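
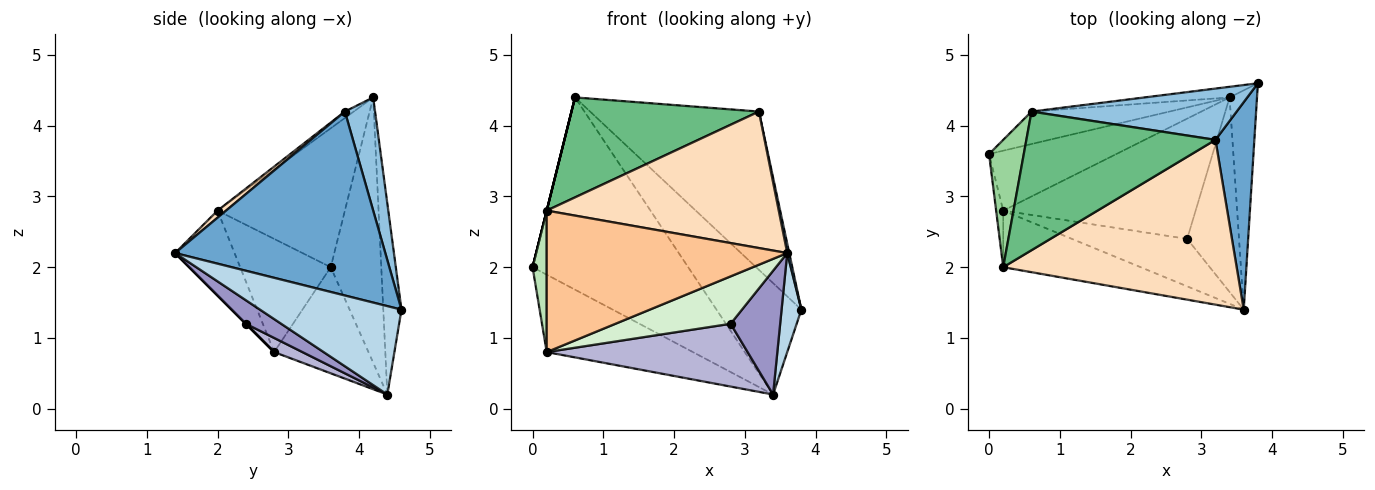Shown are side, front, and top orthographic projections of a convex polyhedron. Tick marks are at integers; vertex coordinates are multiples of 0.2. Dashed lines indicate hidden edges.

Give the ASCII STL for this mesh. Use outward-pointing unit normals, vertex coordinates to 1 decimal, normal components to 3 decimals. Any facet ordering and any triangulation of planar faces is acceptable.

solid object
 facet normal 0.978 -0.009 0.207
  outer loop
   vertex 3.2 3.8 4.2
   vertex 3.6 1.4 2.2
   vertex 3.8 4.6 1.4
  endloop
 endfacet
 facet normal 0.168 0.938 0.304
  outer loop
   vertex 3.2 3.8 4.2
   vertex 3.8 4.6 1.4
   vertex 0.6 4.2 4.4
  endloop
 endfacet
 facet normal 0.947 -0.133 -0.293
  outer loop
   vertex 3.4 4.4 0.2
   vertex 3.8 4.6 1.4
   vertex 3.6 1.4 2.2
  endloop
 endfacet
 facet normal -0.209 0.974 -0.093
  outer loop
   vertex 3.4 4.4 0.2
   vertex 0.6 4.2 4.4
   vertex 3.8 4.6 1.4
  endloop
 endfacet
 facet normal -0.454 0.704 -0.545
  outer loop
   vertex 3.4 4.4 0.2
   vertex 0.2 2.8 0.8
   vertex 0.0 3.6 2.0
  endloop
 endfacet
 facet normal -0.305 0.939 -0.159
  outer loop
   vertex 3.4 4.4 0.2
   vertex 0.0 3.6 2.0
   vertex 0.6 4.2 4.4
  endloop
 endfacet
 facet normal -0.224 -0.905 -0.362
  outer loop
   vertex 0.2 2.0 2.8
   vertex 0.2 2.8 0.8
   vertex 3.6 1.4 2.2
  endloop
 endfacet
 facet normal 0.023 -0.638 0.770
  outer loop
   vertex 0.2 2.0 2.8
   vertex 3.6 1.4 2.2
   vertex 3.2 3.8 4.2
  endloop
 endfacet
 facet normal -0.028 -0.585 0.811
  outer loop
   vertex 0.2 2.0 2.8
   vertex 3.2 3.8 4.2
   vertex 0.6 4.2 4.4
  endloop
 endfacet
 facet normal -0.970 0.000 0.243
  outer loop
   vertex 0.2 2.0 2.8
   vertex 0.6 4.2 4.4
   vertex 0.0 3.6 2.0
  endloop
 endfacet
 facet normal -0.986 -0.154 -0.062
  outer loop
   vertex 0.2 2.0 2.8
   vertex 0.0 3.6 2.0
   vertex 0.2 2.8 0.8
  endloop
 endfacet
 facet normal 0.000 -0.707 -0.707
  outer loop
   vertex 2.8 2.4 1.2
   vertex 3.6 1.4 2.2
   vertex 0.2 2.8 0.8
  endloop
 endfacet
 facet normal 0.358 -0.501 -0.788
  outer loop
   vertex 2.8 2.4 1.2
   vertex 3.4 4.4 0.2
   vertex 3.6 1.4 2.2
  endloop
 endfacet
 facet normal 0.065 -0.462 -0.885
  outer loop
   vertex 2.8 2.4 1.2
   vertex 0.2 2.8 0.8
   vertex 3.4 4.4 0.2
  endloop
 endfacet
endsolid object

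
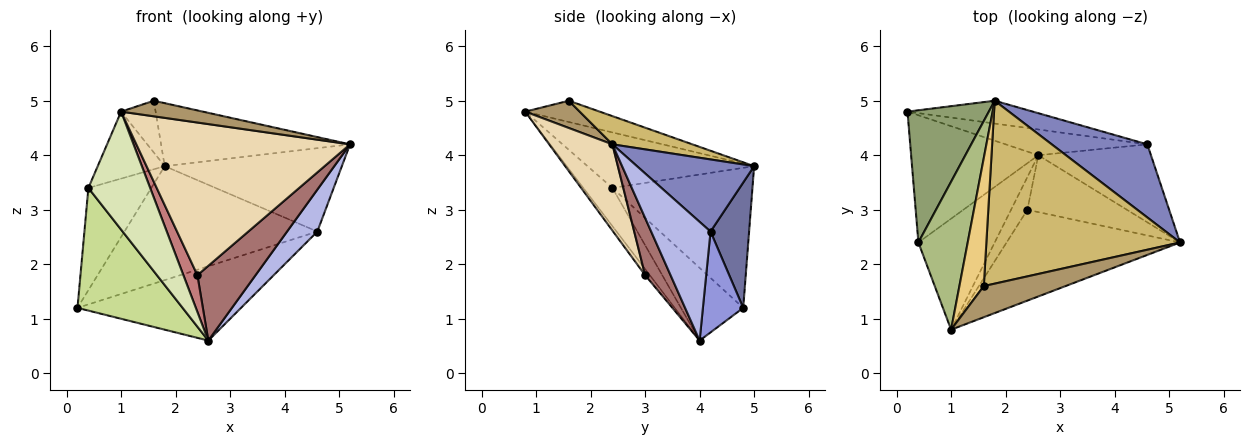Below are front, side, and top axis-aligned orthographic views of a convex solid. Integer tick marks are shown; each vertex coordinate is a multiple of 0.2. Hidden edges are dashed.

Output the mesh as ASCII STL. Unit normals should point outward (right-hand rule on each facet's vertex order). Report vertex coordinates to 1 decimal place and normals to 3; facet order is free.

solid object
 facet normal 0.192 0.962 -0.192
  outer loop
   vertex 4.6 4.2 2.6
   vertex 0.2 4.8 1.2
   vertex 1.8 5.0 3.8
  endloop
 endfacet
 facet normal 0.445 0.673 0.590
  outer loop
   vertex 4.6 4.2 2.6
   vertex 1.8 5.0 3.8
   vertex 5.2 2.4 4.2
  endloop
 endfacet
 facet normal 0.227 0.920 -0.319
  outer loop
   vertex 2.6 4.0 0.6
   vertex 0.2 4.8 1.2
   vertex 4.6 4.2 2.6
  endloop
 endfacet
 facet normal 0.680 -0.347 -0.646
  outer loop
   vertex 2.6 4.0 0.6
   vertex 4.6 4.2 2.6
   vertex 5.2 2.4 4.2
  endloop
 endfacet
 facet normal -0.806 0.362 0.468
  outer loop
   vertex 0.4 2.4 3.4
   vertex 1.8 5.0 3.8
   vertex 0.2 4.8 1.2
  endloop
 endfacet
 facet normal -0.716 0.288 0.636
  outer loop
   vertex 0.4 2.4 3.4
   vertex 1.0 0.8 4.8
   vertex 1.8 5.0 3.8
  endloop
 endfacet
 facet normal -0.380 -0.642 -0.666
  outer loop
   vertex 0.4 2.4 3.4
   vertex 0.2 4.8 1.2
   vertex 2.6 4.0 0.6
  endloop
 endfacet
 facet normal -0.324 -0.689 -0.648
  outer loop
   vertex 0.4 2.4 3.4
   vertex 2.6 4.0 0.6
   vertex 1.0 0.8 4.8
  endloop
 endfacet
 facet normal 0.286 -0.429 0.857
  outer loop
   vertex 1.6 1.6 5.0
   vertex 1.0 0.8 4.8
   vertex 5.2 2.4 4.2
  endloop
 endfacet
 facet normal 0.136 0.323 0.937
  outer loop
   vertex 1.6 1.6 5.0
   vertex 5.2 2.4 4.2
   vertex 1.8 5.0 3.8
  endloop
 endfacet
 facet normal -0.629 0.291 0.721
  outer loop
   vertex 1.6 1.6 5.0
   vertex 1.8 5.0 3.8
   vertex 1.0 0.8 4.8
  endloop
 endfacet
 facet normal 0.246 -0.833 -0.496
  outer loop
   vertex 2.4 3.0 1.8
   vertex 5.2 2.4 4.2
   vertex 1.0 0.8 4.8
  endloop
 endfacet
 facet normal 0.329 -0.752 -0.572
  outer loop
   vertex 2.4 3.0 1.8
   vertex 2.6 4.0 0.6
   vertex 5.2 2.4 4.2
  endloop
 endfacet
 facet normal -0.242 -0.725 -0.645
  outer loop
   vertex 2.4 3.0 1.8
   vertex 1.0 0.8 4.8
   vertex 2.6 4.0 0.6
  endloop
 endfacet
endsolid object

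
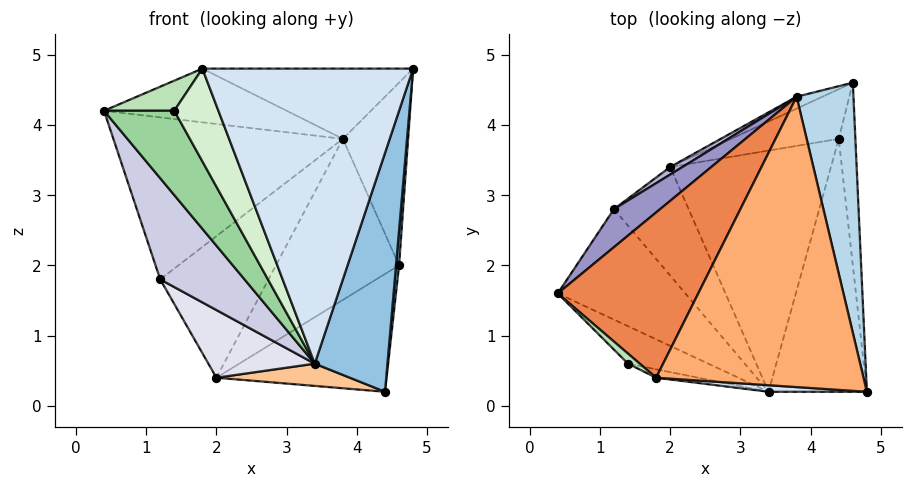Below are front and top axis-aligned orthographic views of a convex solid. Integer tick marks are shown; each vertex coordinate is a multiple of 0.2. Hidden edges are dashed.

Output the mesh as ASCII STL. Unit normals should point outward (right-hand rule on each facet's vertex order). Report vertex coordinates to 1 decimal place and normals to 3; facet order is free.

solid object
 facet normal 0.995 -0.020 -0.102
  outer loop
   vertex 4.4 3.8 0.2
   vertex 4.6 4.6 2.0
   vertex 4.8 0.2 4.8
  endloop
 endfacet
 facet normal 0.909 -0.286 -0.303
  outer loop
   vertex 3.4 0.2 0.6
   vertex 4.4 3.8 0.2
   vertex 4.8 0.2 4.8
  endloop
 endfacet
 facet normal 0.858 0.303 0.415
  outer loop
   vertex 3.8 4.4 3.8
   vertex 4.8 0.2 4.8
   vertex 4.6 4.6 2.0
  endloop
 endfacet
 facet normal -0.067 -0.998 0.022
  outer loop
   vertex 1.8 0.4 4.8
   vertex 3.4 0.2 0.6
   vertex 4.8 0.2 4.8
  endloop
 endfacet
 facet normal -0.141 0.306 0.942
  outer loop
   vertex 1.8 0.4 4.8
   vertex 3.8 4.4 3.8
   vertex 0.4 1.6 4.2
  endloop
 endfacet
 facet normal 0.016 0.235 0.972
  outer loop
   vertex 1.8 0.4 4.8
   vertex 4.8 0.2 4.8
   vertex 3.8 4.4 3.8
  endloop
 endfacet
 facet normal -0.068 -0.092 -0.994
  outer loop
   vertex 2.0 3.4 0.4
   vertex 4.4 3.8 0.2
   vertex 3.4 0.2 0.6
  endloop
 endfacet
 facet normal -0.183 0.906 -0.382
  outer loop
   vertex 2.0 3.4 0.4
   vertex 4.6 4.6 2.0
   vertex 4.4 3.8 0.2
  endloop
 endfacet
 facet normal -0.383 0.921 -0.068
  outer loop
   vertex 2.0 3.4 0.4
   vertex 3.8 4.4 3.8
   vertex 4.6 4.6 2.0
  endloop
 endfacet
 facet normal -0.675 -0.675 -0.300
  outer loop
   vertex 1.4 0.6 4.2
   vertex 0.4 1.6 4.2
   vertex 3.4 0.2 0.6
  endloop
 endfacet
 facet normal -0.688 -0.688 0.229
  outer loop
   vertex 1.4 0.6 4.2
   vertex 1.8 0.4 4.8
   vertex 0.4 1.6 4.2
  endloop
 endfacet
 facet normal -0.341 -0.936 -0.085
  outer loop
   vertex 1.4 0.6 4.2
   vertex 3.4 0.2 0.6
   vertex 1.8 0.4 4.8
  endloop
 endfacet
 facet normal -0.613 0.770 0.181
  outer loop
   vertex 1.2 2.8 1.8
   vertex 0.4 1.6 4.2
   vertex 3.8 4.4 3.8
  endloop
 endfacet
 facet normal -0.548 0.835 0.045
  outer loop
   vertex 1.2 2.8 1.8
   vertex 3.8 4.4 3.8
   vertex 2.0 3.4 0.4
  endloop
 endfacet
 facet normal -0.768 -0.432 -0.472
  outer loop
   vertex 1.2 2.8 1.8
   vertex 3.4 0.2 0.6
   vertex 0.4 1.6 4.2
  endloop
 endfacet
 facet normal -0.736 -0.358 -0.574
  outer loop
   vertex 1.2 2.8 1.8
   vertex 2.0 3.4 0.4
   vertex 3.4 0.2 0.6
  endloop
 endfacet
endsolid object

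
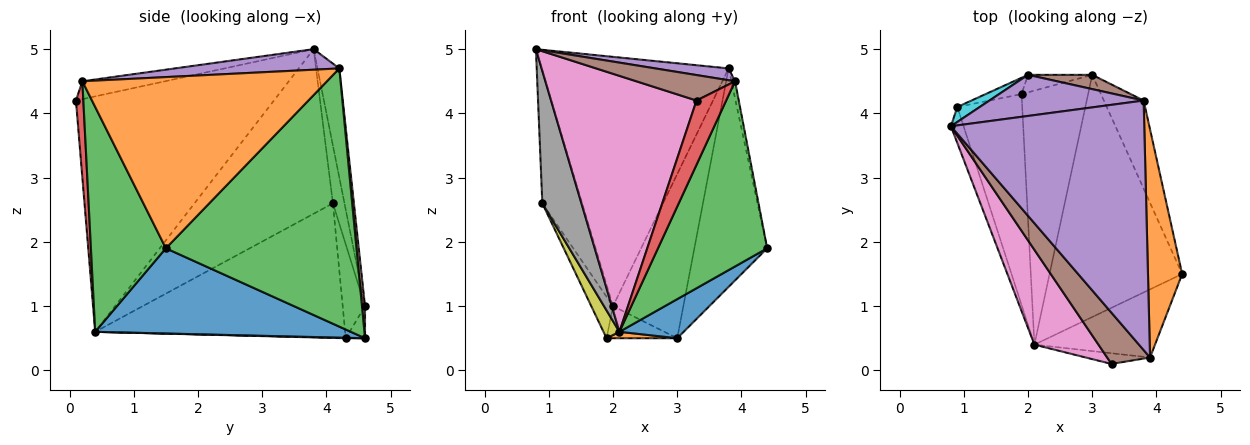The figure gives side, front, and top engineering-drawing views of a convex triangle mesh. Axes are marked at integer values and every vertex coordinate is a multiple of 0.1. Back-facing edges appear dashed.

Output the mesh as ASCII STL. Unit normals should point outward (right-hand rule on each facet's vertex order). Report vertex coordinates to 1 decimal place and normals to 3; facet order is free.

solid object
 facet normal 0.536 -0.135 -0.834
  outer loop
   vertex 2.1 0.4 0.6
   vertex 3.0 4.6 0.5
   vertex 4.4 1.5 1.9
  endloop
 endfacet
 facet normal 0.007 -0.025 -1.000
  outer loop
   vertex 2.1 0.4 0.6
   vertex 1.9 4.3 0.5
   vertex 3.0 4.6 0.5
  endloop
 endfacet
 facet normal 0.925 0.353 -0.142
  outer loop
   vertex 3.8 4.2 4.7
   vertex 4.4 1.5 1.9
   vertex 3.0 4.6 0.5
  endloop
 endfacet
 facet normal -0.233 0.854 -0.466
  outer loop
   vertex 2.0 4.6 1.0
   vertex 3.0 4.6 0.5
   vertex 1.9 4.3 0.5
  endloop
 endfacet
 facet normal -0.115 0.980 0.162
  outer loop
   vertex 2.0 4.6 1.0
   vertex 0.8 3.8 5.0
   vertex 3.8 4.2 4.7
  endloop
 endfacet
 facet normal 0.043 0.995 0.087
  outer loop
   vertex 2.0 4.6 1.0
   vertex 3.8 4.2 4.7
   vertex 3.0 4.6 0.5
  endloop
 endfacet
 facet normal -0.787 -0.578 0.214
  outer loop
   vertex 3.3 0.1 4.2
   vertex 0.8 3.8 5.0
   vertex 2.1 0.4 0.6
  endloop
 endfacet
 facet normal -0.960 -0.271 -0.074
  outer loop
   vertex 0.9 4.1 2.6
   vertex 2.1 0.4 0.6
   vertex 0.8 3.8 5.0
  endloop
 endfacet
 facet normal -0.899 -0.057 -0.434
  outer loop
   vertex 0.9 4.1 2.6
   vertex 1.9 4.3 0.5
   vertex 2.1 0.4 0.6
  endloop
 endfacet
 facet normal -0.277 0.955 0.108
  outer loop
   vertex 0.9 4.1 2.6
   vertex 0.8 3.8 5.0
   vertex 2.0 4.6 1.0
  endloop
 endfacet
 facet normal -0.691 0.672 -0.265
  outer loop
   vertex 0.9 4.1 2.6
   vertex 2.0 4.6 1.0
   vertex 1.9 4.3 0.5
  endloop
 endfacet
 facet normal 0.981 0.015 0.196
  outer loop
   vertex 3.9 0.2 4.5
   vertex 4.4 1.5 1.9
   vertex 3.8 4.2 4.7
  endloop
 endfacet
 facet normal 0.541 -0.789 -0.290
  outer loop
   vertex 3.9 0.2 4.5
   vertex 2.1 0.4 0.6
   vertex 4.4 1.5 1.9
  endloop
 endfacet
 facet normal 0.239 -0.958 -0.160
  outer loop
   vertex 3.9 0.2 4.5
   vertex 3.3 0.1 4.2
   vertex 2.1 0.4 0.6
  endloop
 endfacet
 facet normal 0.106 -0.047 0.993
  outer loop
   vertex 3.9 0.2 4.5
   vertex 3.8 4.2 4.7
   vertex 0.8 3.8 5.0
  endloop
 endfacet
 facet normal -0.350 -0.418 0.839
  outer loop
   vertex 3.9 0.2 4.5
   vertex 0.8 3.8 5.0
   vertex 3.3 0.1 4.2
  endloop
 endfacet
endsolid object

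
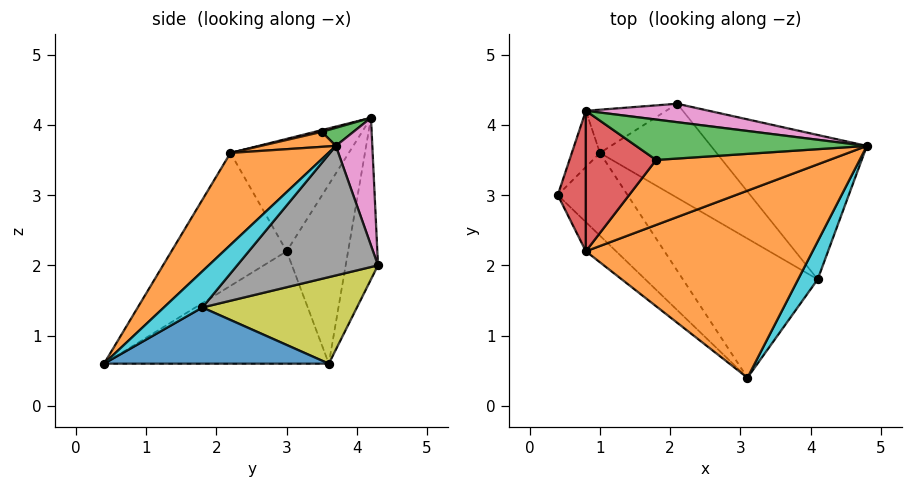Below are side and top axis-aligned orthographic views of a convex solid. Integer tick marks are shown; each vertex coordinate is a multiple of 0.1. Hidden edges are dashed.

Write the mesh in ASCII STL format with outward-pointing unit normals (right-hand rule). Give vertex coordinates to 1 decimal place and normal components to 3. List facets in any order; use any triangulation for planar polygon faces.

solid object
 facet normal -0.733 -0.659 -0.167
  outer loop
   vertex 0.8 2.2 3.6
   vertex 0.4 3.0 2.2
   vertex 3.1 0.4 0.6
  endloop
 endfacet
 facet normal 0.257 -0.729 0.635
  outer loop
   vertex 0.8 2.2 3.6
   vertex 3.1 0.4 0.6
   vertex 4.8 3.7 3.7
  endloop
 endfacet
 facet normal -0.742 -0.487 -0.461
  outer loop
   vertex 1.0 3.6 0.6
   vertex 3.1 0.4 0.6
   vertex 0.4 3.0 2.2
  endloop
 endfacet
 facet normal -0.968 -0.061 0.242
  outer loop
   vertex 0.8 4.2 4.1
   vertex 0.4 3.0 2.2
   vertex 0.8 2.2 3.6
  endloop
 endfacet
 facet normal -0.857 0.498 -0.134
  outer loop
   vertex 0.8 4.2 4.1
   vertex 1.0 3.6 0.6
   vertex 0.4 3.0 2.2
  endloop
 endfacet
 facet normal -0.357 0.917 -0.178
  outer loop
   vertex 0.8 4.2 4.1
   vertex 2.1 4.3 2.0
   vertex 1.0 3.6 0.6
  endloop
 endfacet
 facet normal 0.136 0.982 0.131
  outer loop
   vertex 0.8 4.2 4.1
   vertex 4.8 3.7 3.7
   vertex 2.1 4.3 2.0
  endloop
 endfacet
 facet normal 0.524 0.571 -0.631
  outer loop
   vertex 4.1 1.8 1.4
   vertex 2.1 4.3 2.0
   vertex 4.8 3.7 3.7
  endloop
 endfacet
 facet normal 0.495 0.556 -0.667
  outer loop
   vertex 4.1 1.8 1.4
   vertex 1.0 3.6 0.6
   vertex 2.1 4.3 2.0
  endloop
 endfacet
 facet normal 0.654 -0.669 0.354
  outer loop
   vertex 4.1 1.8 1.4
   vertex 4.8 3.7 3.7
   vertex 3.1 0.4 0.6
  endloop
 endfacet
 facet normal 0.373 0.245 -0.895
  outer loop
   vertex 4.1 1.8 1.4
   vertex 3.1 0.4 0.6
   vertex 1.0 3.6 0.6
  endloop
 endfacet
 facet normal 0.083 -0.284 0.955
  outer loop
   vertex 1.8 3.5 3.9
   vertex 0.8 2.2 3.6
   vertex 4.8 3.7 3.7
  endloop
 endfacet
 facet normal 0.077 -0.171 0.982
  outer loop
   vertex 1.8 3.5 3.9
   vertex 4.8 3.7 3.7
   vertex 0.8 4.2 4.1
  endloop
 endfacet
 facet normal 0.024 -0.242 0.970
  outer loop
   vertex 1.8 3.5 3.9
   vertex 0.8 4.2 4.1
   vertex 0.8 2.2 3.6
  endloop
 endfacet
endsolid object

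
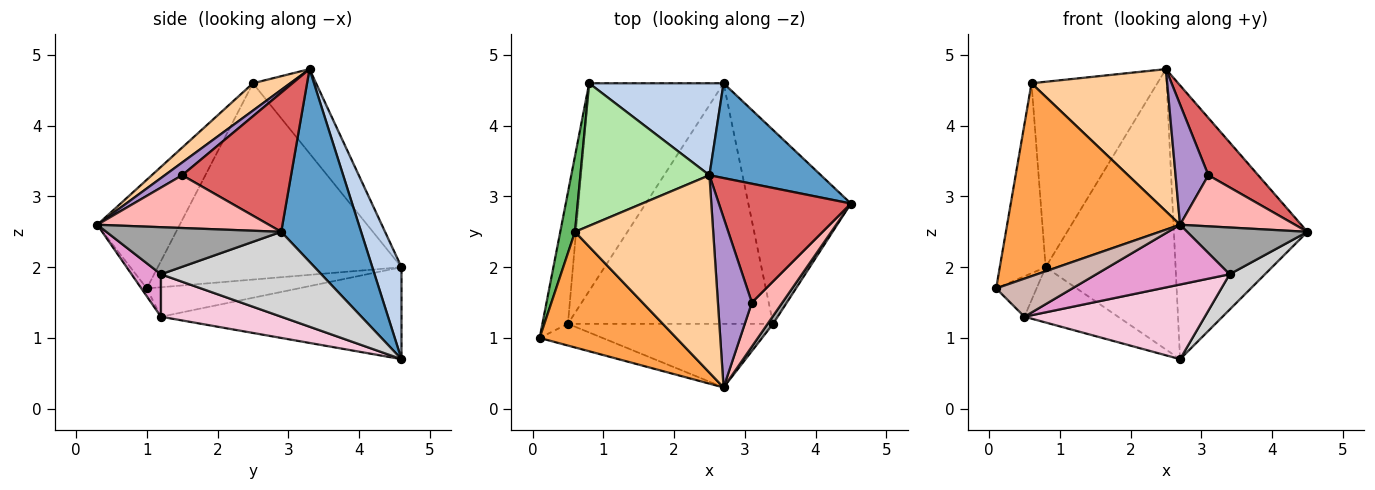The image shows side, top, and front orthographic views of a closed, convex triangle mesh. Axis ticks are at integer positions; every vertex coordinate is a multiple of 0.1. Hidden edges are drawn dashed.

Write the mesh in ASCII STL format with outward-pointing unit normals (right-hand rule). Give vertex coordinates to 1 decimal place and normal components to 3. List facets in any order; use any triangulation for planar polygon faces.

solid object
 facet normal 0.492 0.823 0.285
  outer loop
   vertex 2.7 4.6 0.7
   vertex 2.5 3.3 4.8
   vertex 4.5 2.9 2.5
  endloop
 endfacet
 facet normal 0.209 0.929 0.305
  outer loop
   vertex 2.7 4.6 0.7
   vertex 0.8 4.6 2.0
   vertex 2.5 3.3 4.8
  endloop
 endfacet
 facet normal -0.378 -0.794 0.476
  outer loop
   vertex 0.6 2.5 4.6
   vertex 0.1 1.0 1.7
   vertex 2.7 0.3 2.6
  endloop
 endfacet
 facet normal 0.159 -0.577 0.801
  outer loop
   vertex 0.6 2.5 4.6
   vertex 2.7 0.3 2.6
   vertex 2.5 3.3 4.8
  endloop
 endfacet
 facet normal -0.980 0.184 0.074
  outer loop
   vertex 0.6 2.5 4.6
   vertex 0.8 4.6 2.0
   vertex 0.1 1.0 1.7
  endloop
 endfacet
 facet normal -0.370 0.737 0.566
  outer loop
   vertex 0.6 2.5 4.6
   vertex 2.5 3.3 4.8
   vertex 0.8 4.6 2.0
  endloop
 endfacet
 facet normal 0.688 -0.315 0.653
  outer loop
   vertex 3.1 1.5 3.3
   vertex 4.5 2.9 2.5
   vertex 2.5 3.3 4.8
  endloop
 endfacet
 facet normal 0.749 -0.502 0.432
  outer loop
   vertex 3.1 1.5 3.3
   vertex 2.7 0.3 2.6
   vertex 4.5 2.9 2.5
  endloop
 endfacet
 facet normal 0.293 -0.553 0.780
  outer loop
   vertex 3.1 1.5 3.3
   vertex 2.5 3.3 4.8
   vertex 2.7 0.3 2.6
  endloop
 endfacet
 facet normal -0.741 0.198 -0.642
  outer loop
   vertex 0.5 1.2 1.3
   vertex 0.1 1.0 1.7
   vertex 0.8 4.6 2.0
  endloop
 endfacet
 facet normal -0.552 0.215 -0.806
  outer loop
   vertex 0.5 1.2 1.3
   vertex 0.8 4.6 2.0
   vertex 2.7 4.6 0.7
  endloop
 endfacet
 facet normal -0.062 -0.867 -0.495
  outer loop
   vertex 0.5 1.2 1.3
   vertex 2.7 0.3 2.6
   vertex 0.1 1.0 1.7
  endloop
 endfacet
 facet normal 0.149 -0.677 -0.721
  outer loop
   vertex 3.4 1.2 1.9
   vertex 2.7 0.3 2.6
   vertex 0.5 1.2 1.3
  endloop
 endfacet
 facet normal 0.194 -0.291 -0.937
  outer loop
   vertex 3.4 1.2 1.9
   vertex 0.5 1.2 1.3
   vertex 2.7 4.6 0.7
  endloop
 endfacet
 facet normal 0.820 -0.564 0.095
  outer loop
   vertex 3.4 1.2 1.9
   vertex 4.5 2.9 2.5
   vertex 2.7 0.3 2.6
  endloop
 endfacet
 facet normal 0.631 -0.139 -0.763
  outer loop
   vertex 3.4 1.2 1.9
   vertex 2.7 4.6 0.7
   vertex 4.5 2.9 2.5
  endloop
 endfacet
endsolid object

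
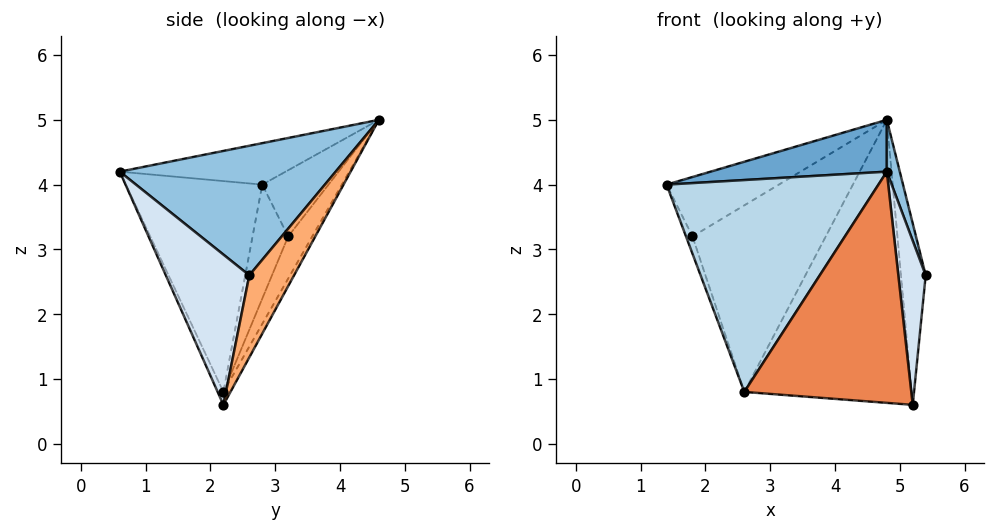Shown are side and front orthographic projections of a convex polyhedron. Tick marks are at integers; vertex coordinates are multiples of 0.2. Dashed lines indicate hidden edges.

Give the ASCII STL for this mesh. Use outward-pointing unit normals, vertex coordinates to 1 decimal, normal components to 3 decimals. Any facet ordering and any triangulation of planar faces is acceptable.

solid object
 facet normal -0.182 -0.193 0.964
  outer loop
   vertex 4.8 4.6 5.0
   vertex 1.4 2.8 4.0
   vertex 4.8 0.6 4.2
  endloop
 endfacet
 facet normal 0.956 -0.057 0.287
  outer loop
   vertex 4.8 4.6 5.0
   vertex 4.8 0.6 4.2
   vertex 5.4 2.6 2.6
  endloop
 endfacet
 facet normal -0.541 -0.840 -0.045
  outer loop
   vertex 2.6 2.2 0.8
   vertex 4.8 0.6 4.2
   vertex 1.4 2.8 4.0
  endloop
 endfacet
 facet normal 0.950 -0.311 -0.033
  outer loop
   vertex 5.2 2.2 0.6
   vertex 5.4 2.6 2.6
   vertex 4.8 0.6 4.2
  endloop
 endfacet
 facet normal -0.031 -0.912 -0.409
  outer loop
   vertex 5.2 2.2 0.6
   vertex 4.8 0.6 4.2
   vertex 2.6 2.2 0.8
  endloop
 endfacet
 facet normal 0.861 0.476 -0.181
  outer loop
   vertex 5.2 2.2 0.6
   vertex 4.8 4.6 5.0
   vertex 5.4 2.6 2.6
  endloop
 endfacet
 facet normal -0.037 0.876 -0.481
  outer loop
   vertex 5.2 2.2 0.6
   vertex 2.6 2.2 0.8
   vertex 4.8 4.6 5.0
  endloop
 endfacet
 facet normal -0.500 0.848 0.174
  outer loop
   vertex 1.8 3.2 3.2
   vertex 1.4 2.8 4.0
   vertex 4.8 4.6 5.0
  endloop
 endfacet
 facet normal -0.913 0.166 -0.373
  outer loop
   vertex 1.8 3.2 3.2
   vertex 2.6 2.2 0.8
   vertex 1.4 2.8 4.0
  endloop
 endfacet
 facet normal -0.161 0.891 -0.425
  outer loop
   vertex 1.8 3.2 3.2
   vertex 4.8 4.6 5.0
   vertex 2.6 2.2 0.8
  endloop
 endfacet
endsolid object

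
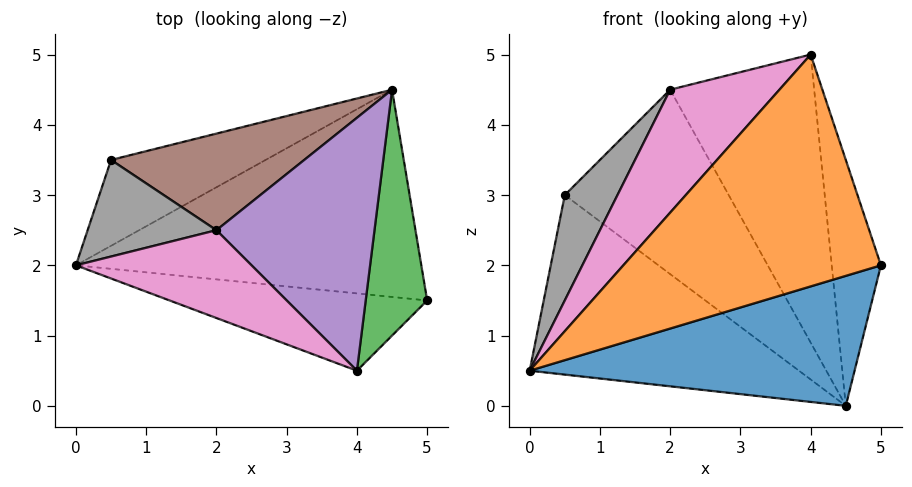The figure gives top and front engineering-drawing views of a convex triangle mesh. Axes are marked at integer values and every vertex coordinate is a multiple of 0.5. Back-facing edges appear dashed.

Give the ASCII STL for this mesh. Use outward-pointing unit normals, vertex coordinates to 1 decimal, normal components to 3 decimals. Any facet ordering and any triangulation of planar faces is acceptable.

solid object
 facet normal 0.197 -0.521 -0.831
  outer loop
   vertex 4.5 4.5 0.0
   vertex 5.0 1.5 2.0
   vertex 0.0 2.0 0.5
  endloop
 endfacet
 facet normal 0.000 -0.949 -0.316
  outer loop
   vertex 4.0 0.5 5.0
   vertex 0.0 2.0 0.5
   vertex 5.0 1.5 2.0
  endloop
 endfacet
 facet normal 0.816 0.408 0.408
  outer loop
   vertex 4.0 0.5 5.0
   vertex 5.0 1.5 2.0
   vertex 4.5 4.5 0.0
  endloop
 endfacet
 facet normal -0.481 0.791 -0.378
  outer loop
   vertex 0.5 3.5 3.0
   vertex 4.5 4.5 0.0
   vertex 0.0 2.0 0.5
  endloop
 endfacet
 facet normal 0.506 0.648 0.569
  outer loop
   vertex 2.0 2.5 4.5
   vertex 4.0 0.5 5.0
   vertex 4.5 4.5 0.0
  endloop
 endfacet
 facet normal 0.126 0.879 0.460
  outer loop
   vertex 2.0 2.5 4.5
   vertex 4.5 4.5 0.0
   vertex 0.5 3.5 3.0
  endloop
 endfacet
 facet normal -0.692 -0.587 0.419
  outer loop
   vertex 2.0 2.5 4.5
   vertex 0.0 2.0 0.5
   vertex 4.0 0.5 5.0
  endloop
 endfacet
 facet normal -0.759 -0.480 0.440
  outer loop
   vertex 2.0 2.5 4.5
   vertex 0.5 3.5 3.0
   vertex 0.0 2.0 0.5
  endloop
 endfacet
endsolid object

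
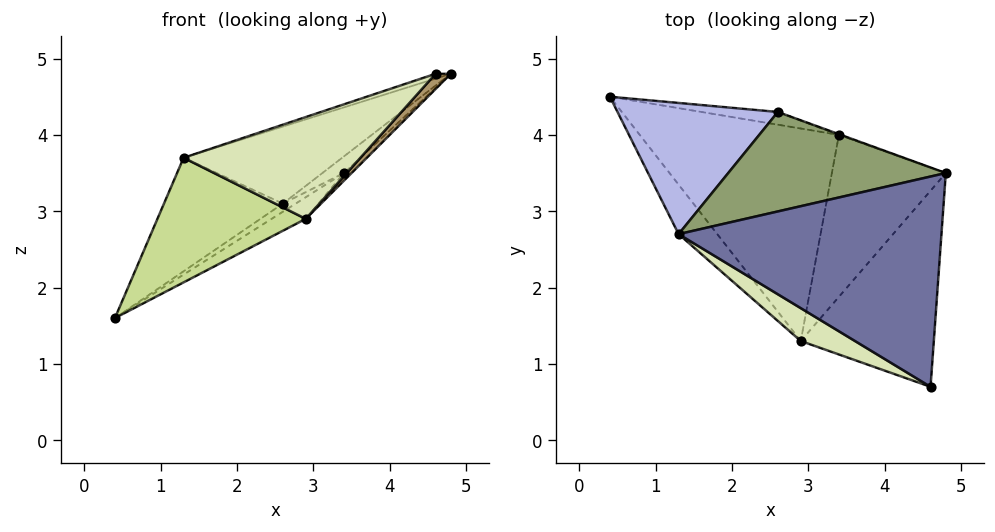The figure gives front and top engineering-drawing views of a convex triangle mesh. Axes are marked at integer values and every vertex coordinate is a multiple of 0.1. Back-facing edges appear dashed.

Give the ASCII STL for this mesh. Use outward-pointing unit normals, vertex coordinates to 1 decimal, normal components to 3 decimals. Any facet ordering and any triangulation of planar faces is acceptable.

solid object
 facet normal -0.304 0.022 0.952
  outer loop
   vertex 1.3 2.7 3.7
   vertex 4.6 0.7 4.8
   vertex 4.8 3.5 4.8
  endloop
 endfacet
 facet normal 0.529 0.457 -0.715
  outer loop
   vertex 2.6 4.3 3.1
   vertex 3.4 4.0 3.5
   vertex 0.4 4.5 1.6
  endloop
 endfacet
 facet normal 0.368 0.929 -0.039
  outer loop
   vertex 2.6 4.3 3.1
   vertex 4.8 3.5 4.8
   vertex 3.4 4.0 3.5
  endloop
 endfacet
 facet normal -0.415 0.595 0.688
  outer loop
   vertex 2.6 4.3 3.1
   vertex 0.4 4.5 1.6
   vertex 1.3 2.7 3.7
  endloop
 endfacet
 facet normal -0.362 0.571 0.737
  outer loop
   vertex 2.6 4.3 3.1
   vertex 1.3 2.7 3.7
   vertex 4.8 3.5 4.8
  endloop
 endfacet
 facet normal 0.543 0.085 -0.835
  outer loop
   vertex 2.9 1.3 2.9
   vertex 0.4 4.5 1.6
   vertex 3.4 4.0 3.5
  endloop
 endfacet
 facet normal -0.706 -0.658 -0.261
  outer loop
   vertex 2.9 1.3 2.9
   vertex 1.3 2.7 3.7
   vertex 0.4 4.5 1.6
  endloop
 endfacet
 facet normal -0.562 -0.787 0.254
  outer loop
   vertex 2.9 1.3 2.9
   vertex 4.6 0.7 4.8
   vertex 1.3 2.7 3.7
  endloop
 endfacet
 facet normal 0.736 -0.053 -0.675
  outer loop
   vertex 2.9 1.3 2.9
   vertex 4.8 3.5 4.8
   vertex 4.6 0.7 4.8
  endloop
 endfacet
 facet normal 0.687 0.034 -0.726
  outer loop
   vertex 2.9 1.3 2.9
   vertex 3.4 4.0 3.5
   vertex 4.8 3.5 4.8
  endloop
 endfacet
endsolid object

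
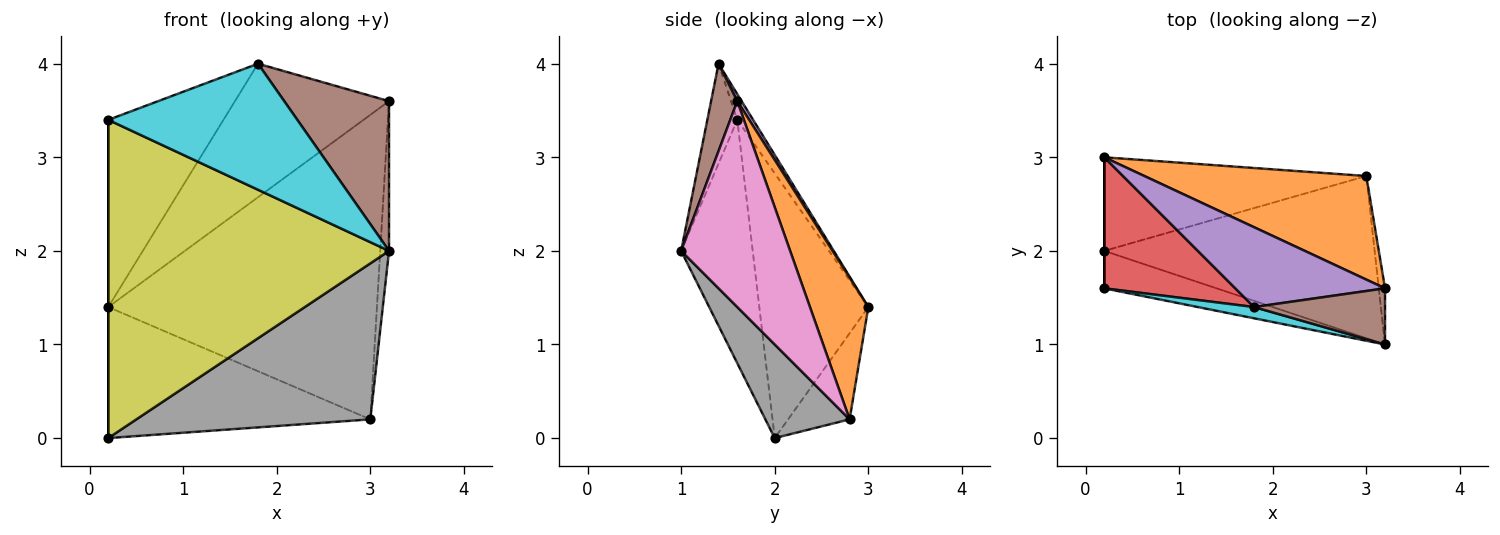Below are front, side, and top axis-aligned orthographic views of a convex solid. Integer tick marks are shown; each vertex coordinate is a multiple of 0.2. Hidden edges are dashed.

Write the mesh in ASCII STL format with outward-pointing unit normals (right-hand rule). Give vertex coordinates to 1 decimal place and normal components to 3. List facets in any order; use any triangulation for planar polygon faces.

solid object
 facet normal -1.000 0.000 0.000
  outer loop
   vertex 0.2 2.0 0.0
   vertex 0.2 1.6 3.4
   vertex 0.2 3.0 1.4
  endloop
 endfacet
 facet normal 0.201 0.927 0.315
  outer loop
   vertex 3.0 2.8 0.2
   vertex 0.2 3.0 1.4
   vertex 3.2 1.6 3.6
  endloop
 endfacet
 facet normal -0.188 0.799 -0.571
  outer loop
   vertex 3.0 2.8 0.2
   vertex 0.2 2.0 0.0
   vertex 0.2 3.0 1.4
  endloop
 endfacet
 facet normal -0.112 0.814 0.570
  outer loop
   vertex 1.8 1.4 4.0
   vertex 0.2 3.0 1.4
   vertex 0.2 1.6 3.4
  endloop
 endfacet
 facet normal 0.024 0.858 0.513
  outer loop
   vertex 1.8 1.4 4.0
   vertex 3.2 1.6 3.6
   vertex 0.2 3.0 1.4
  endloop
 endfacet
 facet normal 0.228 -0.912 0.342
  outer loop
   vertex 3.2 1.0 2.0
   vertex 3.2 1.6 3.6
   vertex 1.8 1.4 4.0
  endloop
 endfacet
 facet normal 0.996 0.081 -0.030
  outer loop
   vertex 3.2 1.0 2.0
   vertex 3.0 2.8 0.2
   vertex 3.2 1.6 3.6
  endloop
 endfacet
 facet normal 0.242 -0.672 -0.699
  outer loop
   vertex 3.2 1.0 2.0
   vertex 0.2 2.0 0.0
   vertex 3.0 2.8 0.2
  endloop
 endfacet
 facet normal -0.245 -0.963 -0.113
  outer loop
   vertex 3.2 1.0 2.0
   vertex 0.2 1.6 3.4
   vertex 0.2 2.0 0.0
  endloop
 endfacet
 facet normal -0.156 -0.984 0.088
  outer loop
   vertex 3.2 1.0 2.0
   vertex 1.8 1.4 4.0
   vertex 0.2 1.6 3.4
  endloop
 endfacet
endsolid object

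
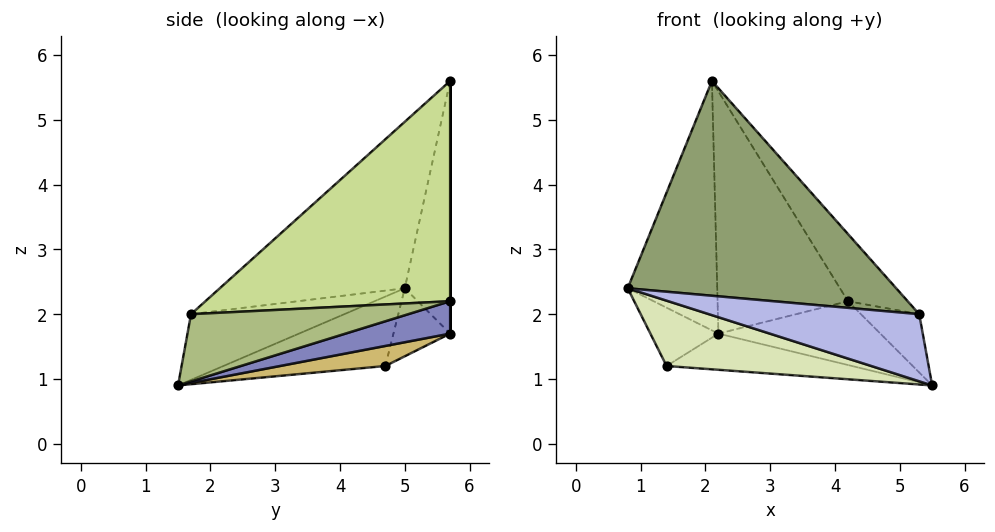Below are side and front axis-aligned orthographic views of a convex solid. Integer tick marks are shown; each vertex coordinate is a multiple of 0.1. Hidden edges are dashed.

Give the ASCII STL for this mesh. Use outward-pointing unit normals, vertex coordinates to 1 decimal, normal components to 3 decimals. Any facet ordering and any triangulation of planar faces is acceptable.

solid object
 facet normal -0.452 0.892 -0.012
  outer loop
   vertex 2.2 5.7 1.7
   vertex 0.8 5.0 2.4
   vertex 2.1 5.7 5.6
  endloop
 endfacet
 facet normal 0.227 0.351 -0.908
  outer loop
   vertex 4.2 5.7 2.2
   vertex 5.5 1.5 0.9
   vertex 2.2 5.7 1.7
  endloop
 endfacet
 facet normal 0.000 1.000 0.000
  outer loop
   vertex 4.2 5.7 2.2
   vertex 2.2 5.7 1.7
   vertex 2.1 5.7 5.6
  endloop
 endfacet
 facet normal -0.589 -0.807 0.040
  outer loop
   vertex 5.3 1.7 2.0
   vertex 0.8 5.0 2.4
   vertex 5.5 1.5 0.9
  endloop
 endfacet
 facet normal -0.525 -0.762 0.380
  outer loop
   vertex 5.3 1.7 2.0
   vertex 2.1 5.7 5.6
   vertex 0.8 5.0 2.4
  endloop
 endfacet
 facet normal 0.958 0.257 0.127
  outer loop
   vertex 5.3 1.7 2.0
   vertex 5.5 1.5 0.9
   vertex 4.2 5.7 2.2
  endloop
 endfacet
 facet normal 0.833 0.203 0.515
  outer loop
   vertex 5.3 1.7 2.0
   vertex 4.2 5.7 2.2
   vertex 2.1 5.7 5.6
  endloop
 endfacet
 facet normal -0.616 -0.779 -0.113
  outer loop
   vertex 1.4 4.7 1.2
   vertex 5.5 1.5 0.9
   vertex 0.8 5.0 2.4
  endloop
 endfacet
 facet normal -0.570 0.684 -0.456
  outer loop
   vertex 1.4 4.7 1.2
   vertex 0.8 5.0 2.4
   vertex 2.2 5.7 1.7
  endloop
 endfacet
 facet normal 0.182 0.320 -0.930
  outer loop
   vertex 1.4 4.7 1.2
   vertex 2.2 5.7 1.7
   vertex 5.5 1.5 0.9
  endloop
 endfacet
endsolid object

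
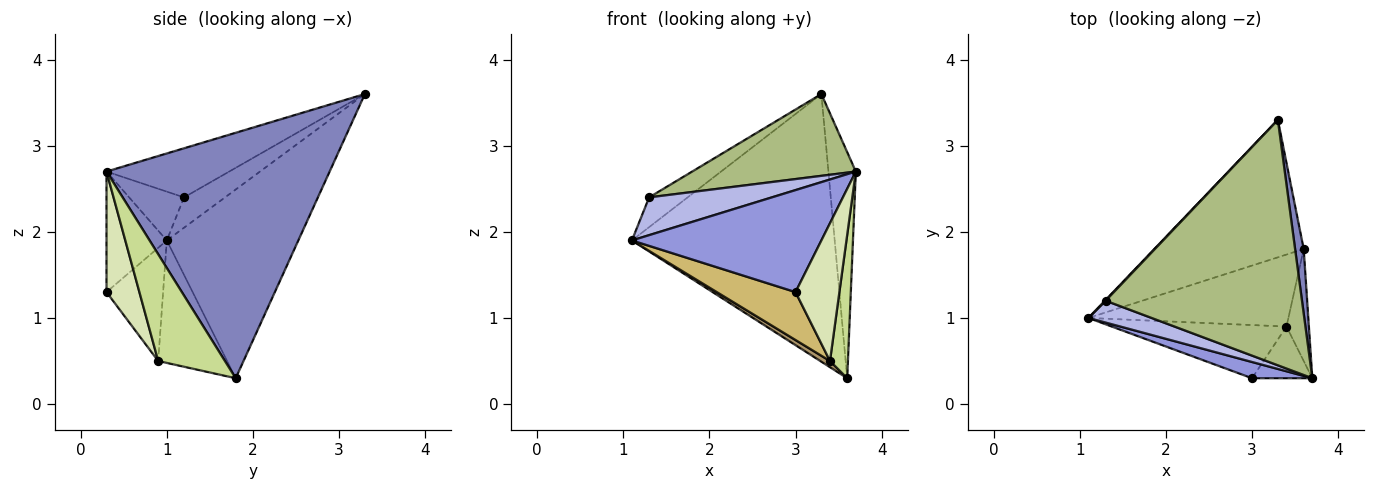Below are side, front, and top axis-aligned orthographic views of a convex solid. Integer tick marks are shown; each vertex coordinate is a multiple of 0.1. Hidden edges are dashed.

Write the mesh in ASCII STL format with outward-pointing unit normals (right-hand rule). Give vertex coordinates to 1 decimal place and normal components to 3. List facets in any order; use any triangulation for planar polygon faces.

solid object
 facet normal -0.500 0.770 -0.396
  outer loop
   vertex 3.6 1.8 0.3
   vertex 1.1 1.0 1.9
   vertex 3.3 3.3 3.6
  endloop
 endfacet
 facet normal 0.992 0.122 0.035
  outer loop
   vertex 3.6 1.8 0.3
   vertex 3.3 3.3 3.6
   vertex 3.7 0.3 2.7
  endloop
 endfacet
 facet normal -0.300 -0.942 0.150
  outer loop
   vertex 3.0 0.3 1.3
   vertex 3.7 0.3 2.7
   vertex 1.1 1.0 1.9
  endloop
 endfacet
 facet normal -0.361 -0.807 0.467
  outer loop
   vertex 1.3 1.2 2.4
   vertex 1.1 1.0 1.9
   vertex 3.7 0.3 2.7
  endloop
 endfacet
 facet normal -0.729 0.684 0.018
  outer loop
   vertex 1.3 1.2 2.4
   vertex 3.3 3.3 3.6
   vertex 1.1 1.0 1.9
  endloop
 endfacet
 facet normal -0.231 -0.308 0.923
  outer loop
   vertex 1.3 1.2 2.4
   vertex 3.7 0.3 2.7
   vertex 3.3 3.3 3.6
  endloop
 endfacet
 facet normal 0.947 -0.254 -0.198
  outer loop
   vertex 3.4 0.9 0.5
   vertex 3.6 1.8 0.3
   vertex 3.7 0.3 2.7
  endloop
 endfacet
 facet normal 0.575 -0.766 -0.287
  outer loop
   vertex 3.4 0.9 0.5
   vertex 3.7 0.3 2.7
   vertex 3.0 0.3 1.3
  endloop
 endfacet
 facet normal -0.521 -0.073 -0.850
  outer loop
   vertex 3.4 0.9 0.5
   vertex 1.1 1.0 1.9
   vertex 3.6 1.8 0.3
  endloop
 endfacet
 facet normal -0.434 -0.603 -0.669
  outer loop
   vertex 3.4 0.9 0.5
   vertex 3.0 0.3 1.3
   vertex 1.1 1.0 1.9
  endloop
 endfacet
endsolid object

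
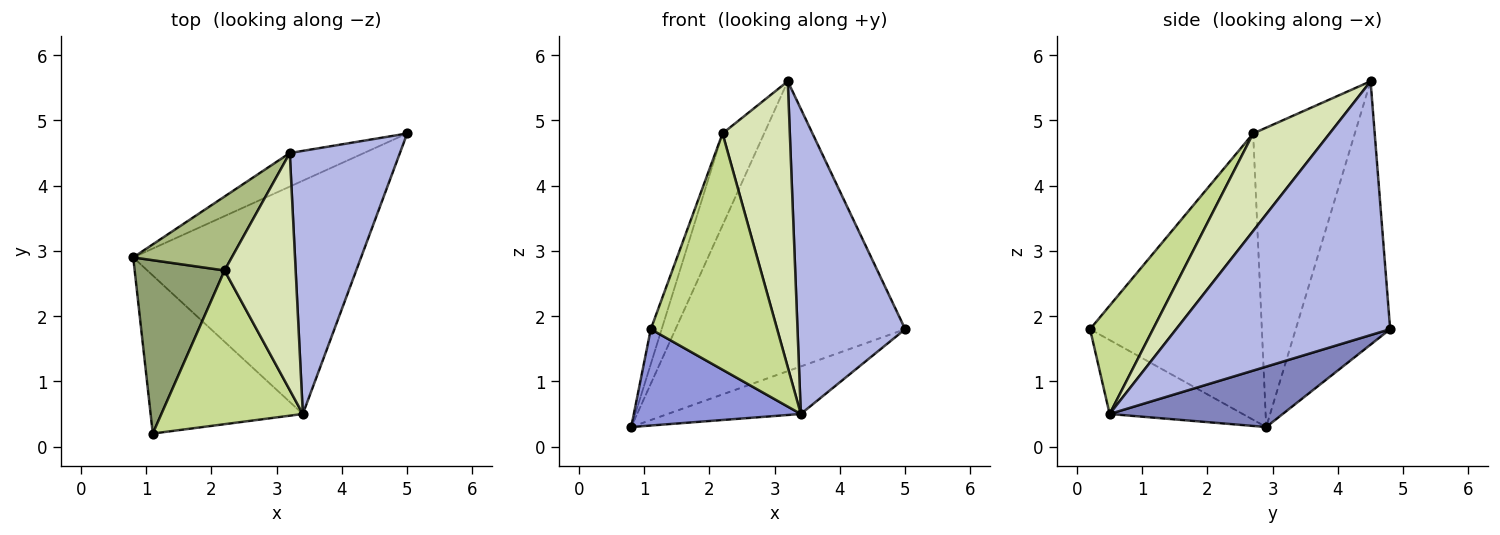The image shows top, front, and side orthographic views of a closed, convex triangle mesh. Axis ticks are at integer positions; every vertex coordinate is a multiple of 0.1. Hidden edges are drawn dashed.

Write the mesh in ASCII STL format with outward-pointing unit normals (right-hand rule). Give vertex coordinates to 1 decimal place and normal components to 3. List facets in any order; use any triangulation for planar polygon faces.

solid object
 facet normal -0.378 0.920 -0.106
  outer loop
   vertex 3.2 4.5 5.6
   vertex 5.0 4.8 1.8
   vertex 0.8 2.9 0.3
  endloop
 endfacet
 facet normal 0.251 0.193 -0.948
  outer loop
   vertex 3.4 0.5 0.5
   vertex 0.8 2.9 0.3
   vertex 5.0 4.8 1.8
  endloop
 endfacet
 facet normal -0.383 -0.481 -0.789
  outer loop
   vertex 3.4 0.5 0.5
   vertex 1.1 0.2 1.8
   vertex 0.8 2.9 0.3
  endloop
 endfacet
 facet normal 0.833 -0.419 0.361
  outer loop
   vertex 3.4 0.5 0.5
   vertex 5.0 4.8 1.8
   vertex 3.2 4.5 5.6
  endloop
 endfacet
 facet normal -0.952 0.060 0.299
  outer loop
   vertex 2.2 2.7 4.8
   vertex 0.8 2.9 0.3
   vertex 1.1 0.2 1.8
  endloop
 endfacet
 facet normal -0.885 0.362 0.292
  outer loop
   vertex 2.2 2.7 4.8
   vertex 3.2 4.5 5.6
   vertex 0.8 2.9 0.3
  endloop
 endfacet
 facet normal 0.385 -0.773 0.503
  outer loop
   vertex 2.2 2.7 4.8
   vertex 1.1 0.2 1.8
   vertex 3.4 0.5 0.5
  endloop
 endfacet
 facet normal 0.659 -0.579 0.480
  outer loop
   vertex 2.2 2.7 4.8
   vertex 3.4 0.5 0.5
   vertex 3.2 4.5 5.6
  endloop
 endfacet
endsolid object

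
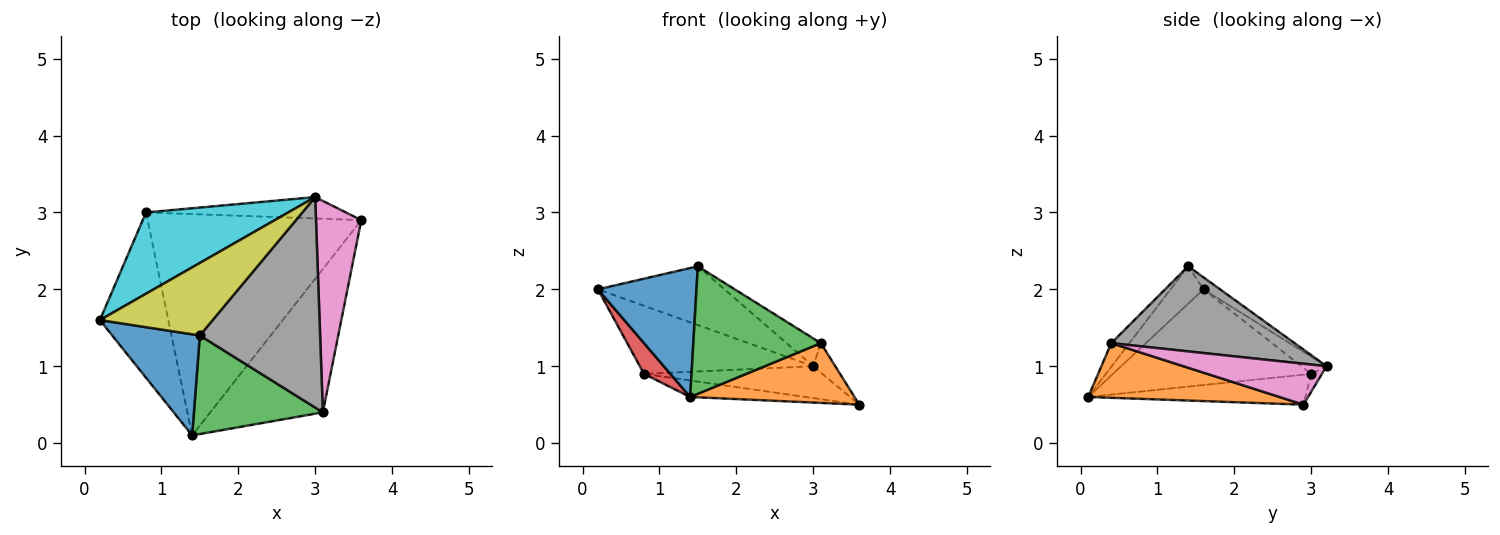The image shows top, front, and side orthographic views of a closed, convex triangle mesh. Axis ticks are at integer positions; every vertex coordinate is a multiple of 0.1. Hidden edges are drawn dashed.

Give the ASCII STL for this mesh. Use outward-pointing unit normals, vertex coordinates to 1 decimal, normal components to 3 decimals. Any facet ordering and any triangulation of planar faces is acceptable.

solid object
 facet normal -0.255 -0.761 0.597
  outer loop
   vertex 1.5 1.4 2.3
   vertex 0.2 1.6 2.0
   vertex 1.4 0.1 0.6
  endloop
 endfacet
 facet normal 0.409 -0.351 -0.842
  outer loop
   vertex 3.1 0.4 1.3
   vertex 1.4 0.1 0.6
   vertex 3.6 2.9 0.5
  endloop
 endfacet
 facet normal -0.112 -0.786 0.608
  outer loop
   vertex 3.1 0.4 1.3
   vertex 1.5 1.4 2.3
   vertex 1.4 0.1 0.6
  endloop
 endfacet
 facet normal -0.809 -0.108 -0.578
  outer loop
   vertex 0.8 3.0 0.9
   vertex 1.4 0.1 0.6
   vertex 0.2 1.6 2.0
  endloop
 endfacet
 facet normal -0.138 0.074 -0.988
  outer loop
   vertex 0.8 3.0 0.9
   vertex 3.6 2.9 0.5
   vertex 1.4 0.1 0.6
  endloop
 endfacet
 facet normal -0.050 0.829 -0.557
  outer loop
   vertex 3.0 3.2 1.0
   vertex 3.6 2.9 0.5
   vertex 0.8 3.0 0.9
  endloop
 endfacet
 facet normal 0.667 0.103 0.738
  outer loop
   vertex 3.0 3.2 1.0
   vertex 3.1 0.4 1.3
   vertex 3.6 2.9 0.5
  endloop
 endfacet
 facet normal 0.574 0.107 0.812
  outer loop
   vertex 3.0 3.2 1.0
   vertex 1.5 1.4 2.3
   vertex 3.1 0.4 1.3
  endloop
 endfacet
 facet normal -0.082 0.628 0.774
  outer loop
   vertex 3.0 3.2 1.0
   vertex 0.2 1.6 2.0
   vertex 1.5 1.4 2.3
  endloop
 endfacet
 facet normal -0.093 0.639 0.763
  outer loop
   vertex 3.0 3.2 1.0
   vertex 0.8 3.0 0.9
   vertex 0.2 1.6 2.0
  endloop
 endfacet
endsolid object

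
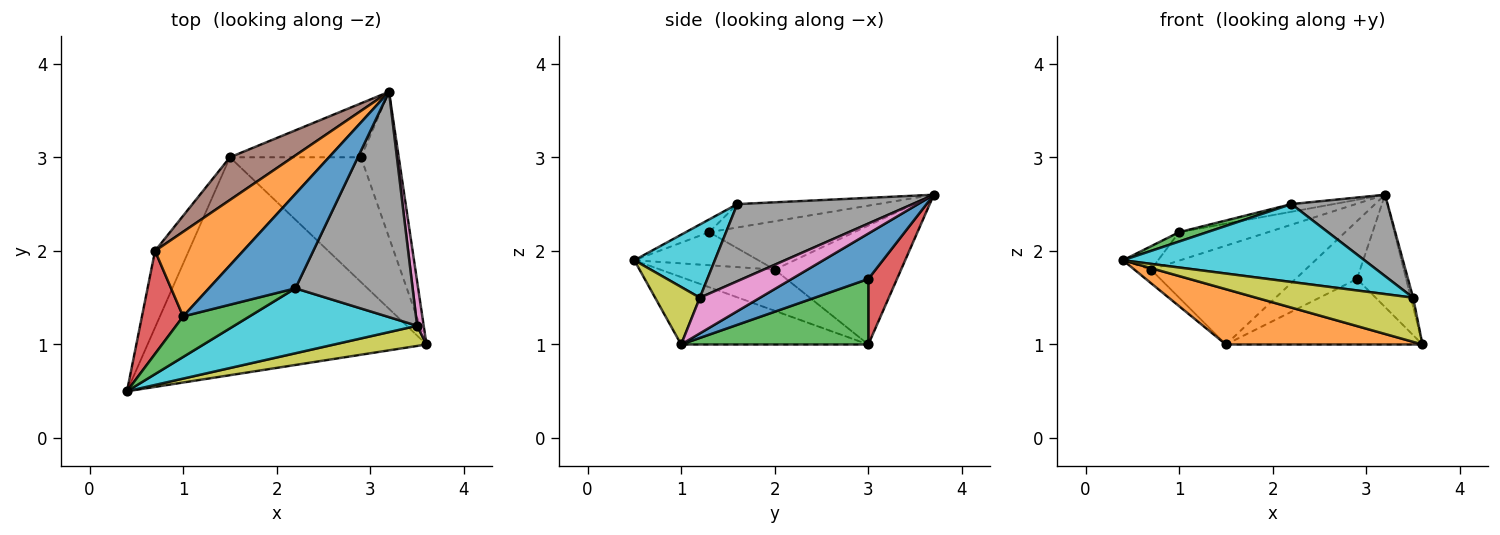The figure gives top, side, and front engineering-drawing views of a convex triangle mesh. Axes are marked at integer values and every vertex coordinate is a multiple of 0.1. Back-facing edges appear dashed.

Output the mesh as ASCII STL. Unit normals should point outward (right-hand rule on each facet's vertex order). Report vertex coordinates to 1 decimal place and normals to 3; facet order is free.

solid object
 facet normal 0.689 0.442 -0.574
  outer loop
   vertex 2.9 3.0 1.7
   vertex 3.2 3.7 2.6
   vertex 3.6 1.0 1.0
  endloop
 endfacet
 facet normal -0.228 -0.239 -0.944
  outer loop
   vertex 1.5 3.0 1.0
   vertex 3.6 1.0 1.0
   vertex 0.4 0.5 1.9
  endloop
 endfacet
 facet normal 0.405 0.425 -0.810
  outer loop
   vertex 1.5 3.0 1.0
   vertex 2.9 3.0 1.7
   vertex 3.6 1.0 1.0
  endloop
 endfacet
 facet normal 0.323 0.692 -0.646
  outer loop
   vertex 1.5 3.0 1.0
   vertex 3.2 3.7 2.6
   vertex 2.9 3.0 1.7
  endloop
 endfacet
 facet normal -0.769 0.112 -0.629
  outer loop
   vertex 0.7 2.0 1.8
   vertex 1.5 3.0 1.0
   vertex 0.4 0.5 1.9
  endloop
 endfacet
 facet normal -0.601 0.734 0.317
  outer loop
   vertex 0.7 2.0 1.8
   vertex 3.2 3.7 2.6
   vertex 1.5 3.0 1.0
  endloop
 endfacet
 facet normal 0.983 0.038 0.181
  outer loop
   vertex 3.5 1.2 1.5
   vertex 3.6 1.0 1.0
   vertex 3.2 3.7 2.6
  endloop
 endfacet
 facet normal 0.526 -0.289 0.800
  outer loop
   vertex 3.5 1.2 1.5
   vertex 3.2 3.7 2.6
   vertex 2.2 1.6 2.5
  endloop
 endfacet
 facet normal 0.251 -0.880 0.402
  outer loop
   vertex 3.5 1.2 1.5
   vertex 0.4 0.5 1.9
   vertex 3.6 1.0 1.0
  endloop
 endfacet
 facet normal 0.248 -0.744 0.620
  outer loop
   vertex 3.5 1.2 1.5
   vertex 2.2 1.6 2.5
   vertex 0.4 0.5 1.9
  endloop
 endfacet
 facet normal -0.260 0.078 0.962
  outer loop
   vertex 1.0 1.3 2.2
   vertex 2.2 1.6 2.5
   vertex 3.2 3.7 2.6
  endloop
 endfacet
 facet normal -0.461 0.283 0.841
  outer loop
   vertex 1.0 1.3 2.2
   vertex 3.2 3.7 2.6
   vertex 0.7 2.0 1.8
  endloop
 endfacet
 facet normal -0.184 -0.221 0.958
  outer loop
   vertex 1.0 1.3 2.2
   vertex 0.4 0.5 1.9
   vertex 2.2 1.6 2.5
  endloop
 endfacet
 facet normal -0.617 0.174 0.768
  outer loop
   vertex 1.0 1.3 2.2
   vertex 0.7 2.0 1.8
   vertex 0.4 0.5 1.9
  endloop
 endfacet
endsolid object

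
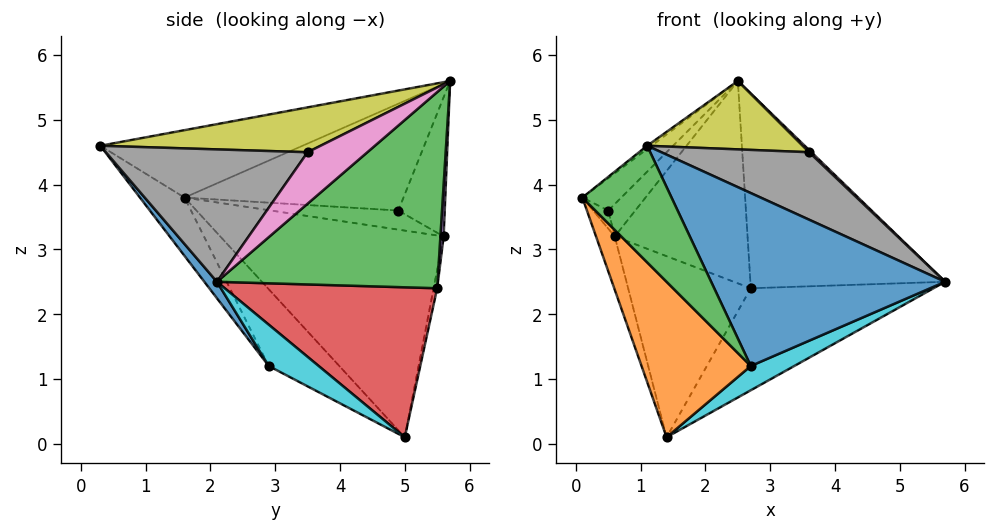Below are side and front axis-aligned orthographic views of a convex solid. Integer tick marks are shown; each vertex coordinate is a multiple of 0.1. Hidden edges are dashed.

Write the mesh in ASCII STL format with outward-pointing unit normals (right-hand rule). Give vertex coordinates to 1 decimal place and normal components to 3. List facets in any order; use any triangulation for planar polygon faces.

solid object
 facet normal -0.614 0.013 0.789
  outer loop
   vertex 1.1 0.3 4.6
   vertex 2.5 5.7 5.6
   vertex 0.1 1.6 3.8
  endloop
 endfacet
 facet normal -0.961 0.081 -0.264
  outer loop
   vertex 0.6 5.6 3.2
   vertex 1.4 5.0 0.1
   vertex 0.1 1.6 3.8
  endloop
 endfacet
 facet normal 0.750 0.662 0.006
  outer loop
   vertex 2.7 5.5 2.4
   vertex 2.5 5.7 5.6
   vertex 5.7 2.1 2.5
  endloop
 endfacet
 facet normal 0.659 0.567 -0.495
  outer loop
   vertex 2.7 5.5 2.4
   vertex 5.7 2.1 2.5
   vertex 1.4 5.0 0.1
  endloop
 endfacet
 facet normal 0.024 0.998 -0.061
  outer loop
   vertex 2.7 5.5 2.4
   vertex 0.6 5.6 3.2
   vertex 2.5 5.7 5.6
  endloop
 endfacet
 facet normal -0.028 0.980 -0.197
  outer loop
   vertex 2.7 5.5 2.4
   vertex 1.4 5.0 0.1
   vertex 0.6 5.6 3.2
  endloop
 endfacet
 facet normal 0.680 -0.026 0.733
  outer loop
   vertex 3.6 3.5 4.5
   vertex 5.7 2.1 2.5
   vertex 2.5 5.7 5.6
  endloop
 endfacet
 facet normal 0.501 -0.367 0.783
  outer loop
   vertex 3.6 3.5 4.5
   vertex 1.1 0.3 4.6
   vertex 5.7 2.1 2.5
  endloop
 endfacet
 facet normal 0.370 -0.261 0.892
  outer loop
   vertex 3.6 3.5 4.5
   vertex 2.5 5.7 5.6
   vertex 1.1 0.3 4.6
  endloop
 endfacet
 facet normal 0.319 -0.277 -0.906
  outer loop
   vertex 2.7 2.9 1.2
   vertex 1.4 5.0 0.1
   vertex 5.7 2.1 2.5
  endloop
 endfacet
 facet normal 0.043 -0.803 -0.594
  outer loop
   vertex 2.7 2.9 1.2
   vertex 5.7 2.1 2.5
   vertex 1.1 0.3 4.6
  endloop
 endfacet
 facet normal -0.391 -0.605 -0.693
  outer loop
   vertex 2.7 2.9 1.2
   vertex 0.1 1.6 3.8
   vertex 1.4 5.0 0.1
  endloop
 endfacet
 facet normal -0.333 -0.667 -0.667
  outer loop
   vertex 2.7 2.9 1.2
   vertex 1.1 0.3 4.6
   vertex 0.1 1.6 3.8
  endloop
 endfacet
 facet normal -0.727 0.129 0.675
  outer loop
   vertex 0.5 4.9 3.6
   vertex 0.1 1.6 3.8
   vertex 2.5 5.7 5.6
  endloop
 endfacet
 facet normal -0.992 0.118 -0.042
  outer loop
   vertex 0.5 4.9 3.6
   vertex 0.6 5.6 3.2
   vertex 0.1 1.6 3.8
  endloop
 endfacet
 facet normal -0.720 0.419 0.553
  outer loop
   vertex 0.5 4.9 3.6
   vertex 2.5 5.7 5.6
   vertex 0.6 5.6 3.2
  endloop
 endfacet
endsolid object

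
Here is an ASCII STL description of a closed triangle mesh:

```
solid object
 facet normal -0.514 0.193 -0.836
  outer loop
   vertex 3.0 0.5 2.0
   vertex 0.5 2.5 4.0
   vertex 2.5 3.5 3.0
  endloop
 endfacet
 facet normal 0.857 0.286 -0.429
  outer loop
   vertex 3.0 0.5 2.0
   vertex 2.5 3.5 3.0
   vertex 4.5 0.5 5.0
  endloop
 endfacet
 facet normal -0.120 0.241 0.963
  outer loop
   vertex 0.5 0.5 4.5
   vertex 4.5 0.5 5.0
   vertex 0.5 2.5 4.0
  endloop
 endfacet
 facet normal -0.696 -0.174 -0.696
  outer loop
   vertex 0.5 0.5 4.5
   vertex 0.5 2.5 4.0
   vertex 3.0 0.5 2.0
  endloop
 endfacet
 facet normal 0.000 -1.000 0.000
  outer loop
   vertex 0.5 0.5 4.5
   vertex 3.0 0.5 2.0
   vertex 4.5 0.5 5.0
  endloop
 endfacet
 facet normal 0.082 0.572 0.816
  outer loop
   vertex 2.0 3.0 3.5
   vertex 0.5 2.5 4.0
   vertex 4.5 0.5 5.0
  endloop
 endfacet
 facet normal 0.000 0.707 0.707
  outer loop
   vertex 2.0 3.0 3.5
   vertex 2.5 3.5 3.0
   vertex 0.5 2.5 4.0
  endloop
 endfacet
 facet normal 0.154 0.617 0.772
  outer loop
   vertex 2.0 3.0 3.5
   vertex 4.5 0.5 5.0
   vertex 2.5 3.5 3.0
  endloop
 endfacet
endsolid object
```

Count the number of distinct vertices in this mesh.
6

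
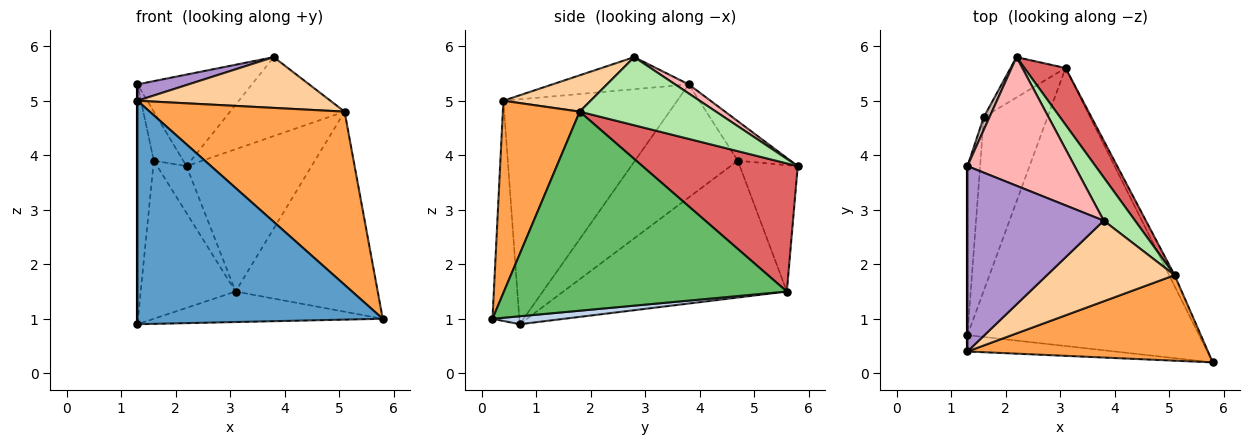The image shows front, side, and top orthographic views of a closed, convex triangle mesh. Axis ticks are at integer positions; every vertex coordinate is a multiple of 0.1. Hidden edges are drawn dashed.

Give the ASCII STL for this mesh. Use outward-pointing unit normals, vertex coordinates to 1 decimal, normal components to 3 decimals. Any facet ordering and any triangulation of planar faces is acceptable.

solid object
 facet normal -0.109 -0.991 -0.073
  outer loop
   vertex 1.3 0.4 5.0
   vertex 1.3 0.7 0.9
   vertex 5.8 0.2 1.0
  endloop
 endfacet
 facet normal 0.034 0.109 -0.993
  outer loop
   vertex 3.1 5.6 1.5
   vertex 5.8 0.2 1.0
   vertex 1.3 0.7 0.9
  endloop
 endfacet
 facet normal 0.333 -0.845 0.417
  outer loop
   vertex 5.1 1.8 4.8
   vertex 1.3 0.4 5.0
   vertex 5.8 0.2 1.0
  endloop
 endfacet
 facet normal 0.234 -0.518 0.823
  outer loop
   vertex 5.1 1.8 4.8
   vertex 3.8 2.8 5.8
   vertex 1.3 0.4 5.0
  endloop
 endfacet
 facet normal 0.893 0.449 -0.024
  outer loop
   vertex 5.1 1.8 4.8
   vertex 5.8 0.2 1.0
   vertex 3.1 5.6 1.5
  endloop
 endfacet
 facet normal 0.722 0.607 0.332
  outer loop
   vertex 5.1 1.8 4.8
   vertex 2.2 5.8 3.8
   vertex 3.8 2.8 5.8
  endloop
 endfacet
 facet normal 0.756 0.608 0.243
  outer loop
   vertex 5.1 1.8 4.8
   vertex 3.1 5.6 1.5
   vertex 2.2 5.8 3.8
  endloop
 endfacet
 facet normal 0.069 0.579 0.813
  outer loop
   vertex 1.3 3.8 5.3
   vertex 3.8 2.8 5.8
   vertex 2.2 5.8 3.8
  endloop
 endfacet
 facet normal -0.228 -0.086 0.970
  outer loop
   vertex 1.3 3.8 5.3
   vertex 1.3 0.4 5.0
   vertex 3.8 2.8 5.8
  endloop
 endfacet
 facet normal -1.000 0.000 0.000
  outer loop
   vertex 1.3 3.8 5.3
   vertex 1.3 0.7 0.9
   vertex 1.3 0.4 5.0
  endloop
 endfacet
 facet normal -0.982 0.156 -0.110
  outer loop
   vertex 1.6 4.7 3.9
   vertex 1.3 0.7 0.9
   vertex 1.3 3.8 5.3
  endloop
 endfacet
 facet normal -0.866 0.484 0.125
  outer loop
   vertex 1.6 4.7 3.9
   vertex 1.3 3.8 5.3
   vertex 2.2 5.8 3.8
  endloop
 endfacet
 facet normal -0.846 0.359 -0.394
  outer loop
   vertex 1.6 4.7 3.9
   vertex 3.1 5.6 1.5
   vertex 1.3 0.7 0.9
  endloop
 endfacet
 facet normal -0.832 0.421 -0.362
  outer loop
   vertex 1.6 4.7 3.9
   vertex 2.2 5.8 3.8
   vertex 3.1 5.6 1.5
  endloop
 endfacet
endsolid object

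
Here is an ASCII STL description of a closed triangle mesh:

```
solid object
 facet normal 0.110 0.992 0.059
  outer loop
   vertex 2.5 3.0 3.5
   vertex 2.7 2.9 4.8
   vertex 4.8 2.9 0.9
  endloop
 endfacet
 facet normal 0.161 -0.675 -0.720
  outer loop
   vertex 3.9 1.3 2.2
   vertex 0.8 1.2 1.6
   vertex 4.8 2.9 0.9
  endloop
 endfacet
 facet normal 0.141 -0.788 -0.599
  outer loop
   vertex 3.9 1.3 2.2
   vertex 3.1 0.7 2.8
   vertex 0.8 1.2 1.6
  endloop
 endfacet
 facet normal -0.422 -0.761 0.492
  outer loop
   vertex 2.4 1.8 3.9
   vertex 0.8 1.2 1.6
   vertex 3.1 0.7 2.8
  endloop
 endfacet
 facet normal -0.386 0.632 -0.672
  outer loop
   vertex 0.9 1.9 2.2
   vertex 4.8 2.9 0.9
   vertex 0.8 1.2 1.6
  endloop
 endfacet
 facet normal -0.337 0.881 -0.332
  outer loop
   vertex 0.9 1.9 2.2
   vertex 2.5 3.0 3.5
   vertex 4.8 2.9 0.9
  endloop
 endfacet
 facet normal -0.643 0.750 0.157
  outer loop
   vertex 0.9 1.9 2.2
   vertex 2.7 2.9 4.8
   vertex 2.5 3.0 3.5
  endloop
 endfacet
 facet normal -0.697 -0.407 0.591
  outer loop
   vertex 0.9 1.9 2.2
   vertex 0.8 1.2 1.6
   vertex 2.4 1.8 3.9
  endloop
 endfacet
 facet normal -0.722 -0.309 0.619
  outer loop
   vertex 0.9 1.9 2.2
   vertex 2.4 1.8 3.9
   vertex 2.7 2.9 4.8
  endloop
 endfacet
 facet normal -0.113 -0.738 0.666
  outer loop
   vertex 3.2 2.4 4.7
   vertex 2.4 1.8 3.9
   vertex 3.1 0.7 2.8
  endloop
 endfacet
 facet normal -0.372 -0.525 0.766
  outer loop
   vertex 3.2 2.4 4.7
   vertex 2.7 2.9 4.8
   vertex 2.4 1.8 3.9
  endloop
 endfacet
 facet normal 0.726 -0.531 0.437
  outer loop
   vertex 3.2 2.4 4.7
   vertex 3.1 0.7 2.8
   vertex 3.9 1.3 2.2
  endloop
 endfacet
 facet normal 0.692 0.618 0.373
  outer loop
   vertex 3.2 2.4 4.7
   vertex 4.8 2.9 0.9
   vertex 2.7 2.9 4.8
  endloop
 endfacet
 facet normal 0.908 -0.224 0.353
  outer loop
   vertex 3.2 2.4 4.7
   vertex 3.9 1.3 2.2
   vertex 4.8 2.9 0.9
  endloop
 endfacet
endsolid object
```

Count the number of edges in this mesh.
21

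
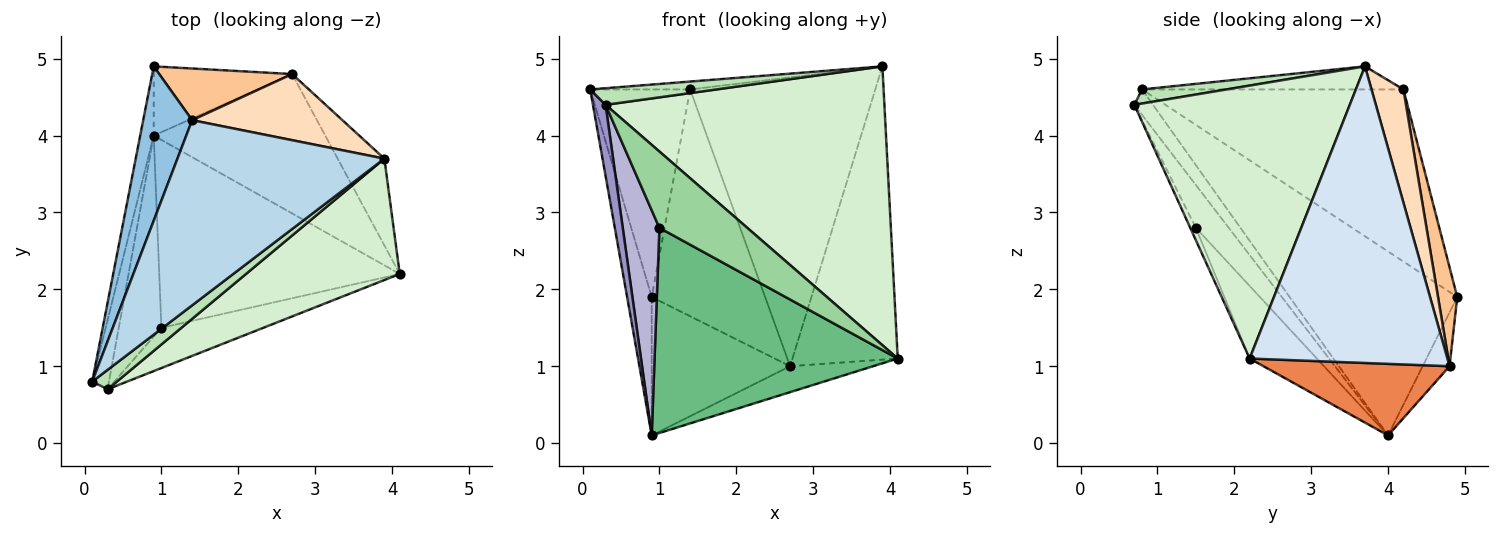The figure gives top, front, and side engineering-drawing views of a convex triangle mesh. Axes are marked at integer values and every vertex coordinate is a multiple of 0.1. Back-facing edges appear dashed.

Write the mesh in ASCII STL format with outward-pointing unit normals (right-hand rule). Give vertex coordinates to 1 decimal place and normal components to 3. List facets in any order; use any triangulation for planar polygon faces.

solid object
 facet normal -0.987 0.145 -0.072
  outer loop
   vertex 0.9 4.0 0.1
   vertex 0.1 0.8 4.6
   vertex 0.9 4.9 1.9
  endloop
 endfacet
 facet normal -0.903 0.345 0.257
  outer loop
   vertex 1.4 4.2 4.6
   vertex 0.9 4.9 1.9
   vertex 0.1 0.8 4.6
  endloop
 endfacet
 facet normal -0.111 0.042 0.993
  outer loop
   vertex 1.4 4.2 4.6
   vertex 0.1 0.8 4.6
   vertex 3.9 3.7 4.9
  endloop
 endfacet
 facet normal 0.874 0.465 -0.138
  outer loop
   vertex 2.7 4.8 1.0
   vertex 3.9 3.7 4.9
   vertex 4.1 2.2 1.1
  endloop
 endfacet
 facet normal 0.380 0.169 -0.910
  outer loop
   vertex 2.7 4.8 1.0
   vertex 4.1 2.2 1.1
   vertex 0.9 4.0 0.1
  endloop
 endfacet
 facet normal -0.171 0.881 -0.441
  outer loop
   vertex 2.7 4.8 1.0
   vertex 0.9 4.0 0.1
   vertex 0.9 4.9 1.9
  endloop
 endfacet
 facet normal 0.163 0.962 0.219
  outer loop
   vertex 2.7 4.8 1.0
   vertex 0.9 4.9 1.9
   vertex 1.4 4.2 4.6
  endloop
 endfacet
 facet normal 0.166 0.961 0.220
  outer loop
   vertex 2.7 4.8 1.0
   vertex 1.4 4.2 4.6
   vertex 3.9 3.7 4.9
  endloop
 endfacet
 facet normal -0.200 -0.723 -0.662
  outer loop
   vertex 1.0 1.5 2.8
   vertex 0.9 4.0 0.1
   vertex 4.1 2.2 1.1
  endloop
 endfacet
 facet normal -0.056 -0.883 -0.466
  outer loop
   vertex 0.3 0.7 4.4
   vertex 1.0 1.5 2.8
   vertex 4.1 2.2 1.1
  endloop
 endfacet
 facet normal 0.399 -0.595 0.697
  outer loop
   vertex 0.3 0.7 4.4
   vertex 3.9 3.7 4.9
   vertex 0.1 0.8 4.6
  endloop
 endfacet
 facet normal 0.578 -0.748 0.326
  outer loop
   vertex 0.3 0.7 4.4
   vertex 4.1 2.2 1.1
   vertex 3.9 3.7 4.9
  endloop
 endfacet
 facet normal -0.726 -0.493 -0.480
  outer loop
   vertex 0.3 0.7 4.4
   vertex 0.1 0.8 4.6
   vertex 0.9 4.0 0.1
  endloop
 endfacet
 facet normal -0.556 -0.620 -0.553
  outer loop
   vertex 0.3 0.7 4.4
   vertex 0.9 4.0 0.1
   vertex 1.0 1.5 2.8
  endloop
 endfacet
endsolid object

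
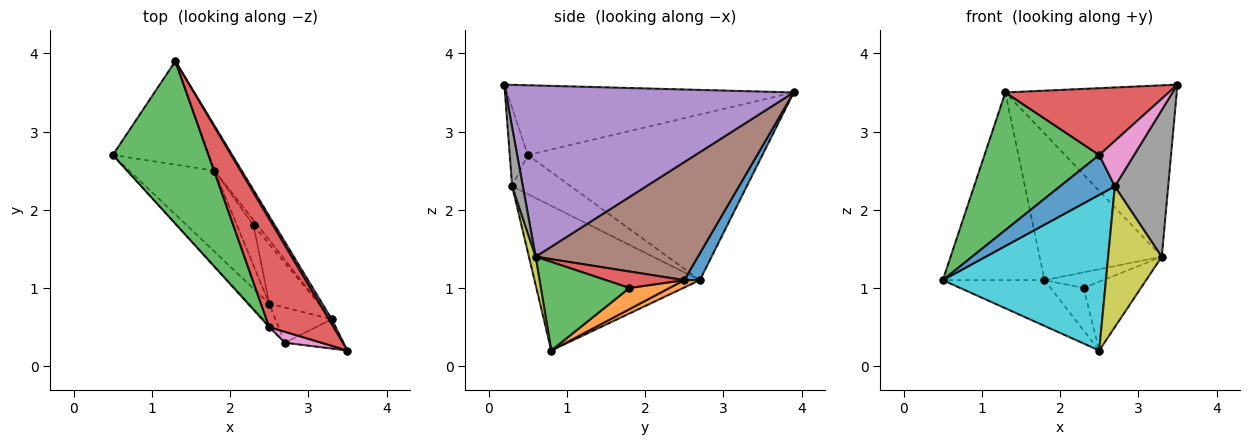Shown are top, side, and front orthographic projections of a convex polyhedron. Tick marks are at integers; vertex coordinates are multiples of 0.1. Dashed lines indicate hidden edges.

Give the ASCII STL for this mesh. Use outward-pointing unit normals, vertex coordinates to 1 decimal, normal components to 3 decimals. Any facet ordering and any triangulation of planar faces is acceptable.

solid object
 facet normal 0.134 0.868 -0.478
  outer loop
   vertex 1.8 2.5 1.1
   vertex 0.5 2.7 1.1
   vertex 1.3 3.9 3.5
  endloop
 endfacet
 facet normal 0.075 0.491 -0.868
  outer loop
   vertex 1.8 2.5 1.1
   vertex 2.5 0.8 0.2
   vertex 0.5 2.7 1.1
  endloop
 endfacet
 facet normal -0.797 -0.390 0.461
  outer loop
   vertex 2.5 0.5 2.7
   vertex 1.3 3.9 3.5
   vertex 0.5 2.7 1.1
  endloop
 endfacet
 facet normal -0.678 -0.386 0.625
  outer loop
   vertex 2.5 0.5 2.7
   vertex 3.5 0.2 3.6
   vertex 1.3 3.9 3.5
  endloop
 endfacet
 facet normal 0.859 0.511 0.015
  outer loop
   vertex 3.3 0.6 1.4
   vertex 1.3 3.9 3.5
   vertex 3.5 0.2 3.6
  endloop
 endfacet
 facet normal 0.786 0.592 -0.181
  outer loop
   vertex 3.3 0.6 1.4
   vertex 1.8 2.5 1.1
   vertex 1.3 3.9 3.5
  endloop
 endfacet
 facet normal -0.449 -0.868 0.210
  outer loop
   vertex 2.7 0.3 2.3
   vertex 3.5 0.2 3.6
   vertex 2.5 0.5 2.7
  endloop
 endfacet
 facet normal 0.192 -0.962 -0.192
  outer loop
   vertex 2.7 0.3 2.3
   vertex 3.3 0.6 1.4
   vertex 3.5 0.2 3.6
  endloop
 endfacet
 facet normal 0.120 -0.963 -0.241
  outer loop
   vertex 2.7 0.3 2.3
   vertex 2.5 0.8 0.2
   vertex 3.3 0.6 1.4
  endloop
 endfacet
 facet normal -0.708 -0.699 -0.099
  outer loop
   vertex 2.7 0.3 2.3
   vertex 0.5 2.7 1.1
   vertex 2.5 0.8 0.2
  endloop
 endfacet
 facet normal -0.731 -0.682 -0.024
  outer loop
   vertex 2.7 0.3 2.3
   vertex 2.5 0.5 2.7
   vertex 0.5 2.7 1.1
  endloop
 endfacet
 facet normal 0.660 0.545 -0.517
  outer loop
   vertex 2.3 1.8 1.0
   vertex 2.5 0.8 0.2
   vertex 1.8 2.5 1.1
  endloop
 endfacet
 facet normal 0.760 0.492 -0.425
  outer loop
   vertex 2.3 1.8 1.0
   vertex 3.3 0.6 1.4
   vertex 2.5 0.8 0.2
  endloop
 endfacet
 facet normal 0.784 0.588 -0.196
  outer loop
   vertex 2.3 1.8 1.0
   vertex 1.8 2.5 1.1
   vertex 3.3 0.6 1.4
  endloop
 endfacet
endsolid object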